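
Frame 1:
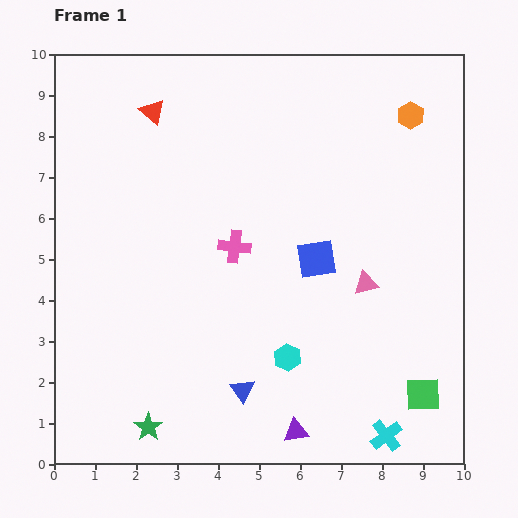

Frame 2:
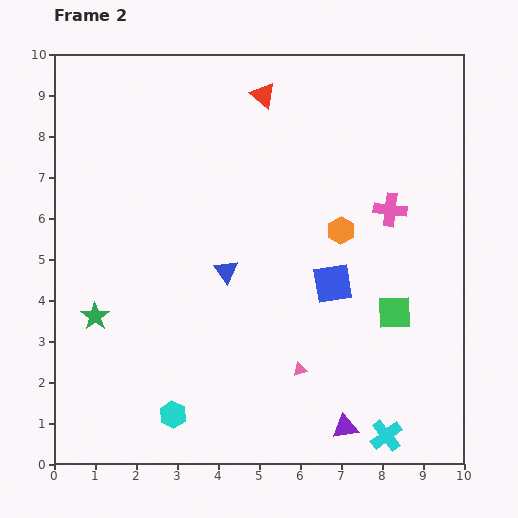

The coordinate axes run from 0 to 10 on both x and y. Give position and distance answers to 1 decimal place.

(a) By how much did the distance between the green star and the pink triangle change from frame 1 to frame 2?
-1.2

Distance in frame 1: 6.4. Distance in frame 2: 5.2.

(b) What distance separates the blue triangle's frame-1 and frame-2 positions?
2.9

The blue triangle moved from (4.6, 1.8) to (4.2, 4.7), a distance of √(0.4² + 2.9²) ≈ 2.9.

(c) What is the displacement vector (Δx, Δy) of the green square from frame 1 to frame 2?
(-0.7, 2.0)

The green square was at (9.0, 1.7) in frame 1 and (8.3, 3.7) in frame 2.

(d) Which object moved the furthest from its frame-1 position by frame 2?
the pink cross

(moved 3.9; next 3.3)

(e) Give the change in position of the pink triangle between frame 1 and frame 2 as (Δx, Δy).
(-1.6, -2.1)

The pink triangle was at (7.6, 4.4) in frame 1 and (6.0, 2.3) in frame 2.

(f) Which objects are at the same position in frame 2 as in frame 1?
the cyan cross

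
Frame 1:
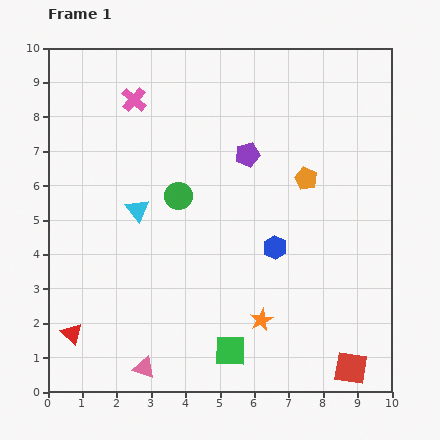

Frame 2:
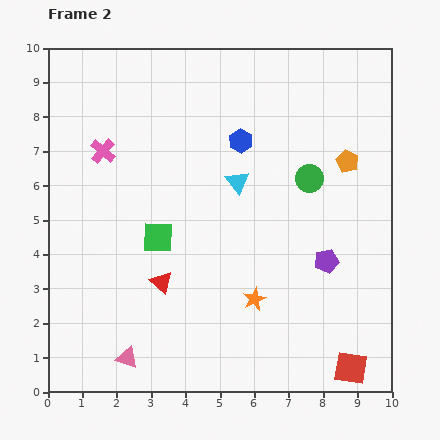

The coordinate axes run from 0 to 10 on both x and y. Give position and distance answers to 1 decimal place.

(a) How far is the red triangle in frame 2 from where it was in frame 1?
3.0

The red triangle moved from (0.7, 1.7) to (3.3, 3.2), a distance of √(2.6² + 1.5²) ≈ 3.0.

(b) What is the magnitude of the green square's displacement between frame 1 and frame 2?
3.9

The green square moved from (5.3, 1.2) to (3.2, 4.5), a distance of √(2.1² + 3.3²) ≈ 3.9.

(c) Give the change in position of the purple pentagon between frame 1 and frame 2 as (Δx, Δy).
(2.3, -3.1)

The purple pentagon was at (5.8, 6.9) in frame 1 and (8.1, 3.8) in frame 2.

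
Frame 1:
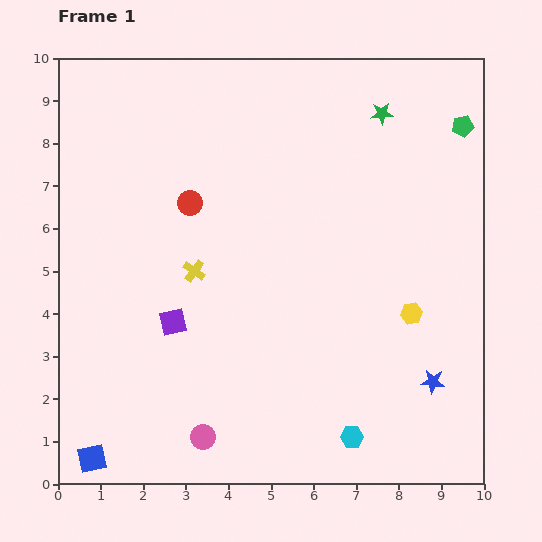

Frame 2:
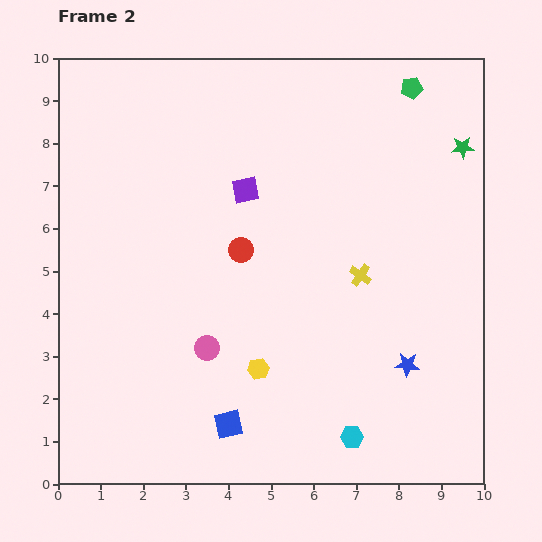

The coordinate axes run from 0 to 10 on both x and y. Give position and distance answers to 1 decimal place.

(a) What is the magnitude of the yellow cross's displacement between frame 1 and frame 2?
3.9

The yellow cross moved from (3.2, 5.0) to (7.1, 4.9), a distance of √(3.9² + 0.1²) ≈ 3.9.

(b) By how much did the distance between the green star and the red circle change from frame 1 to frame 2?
+0.7

Distance in frame 1: 5.0. Distance in frame 2: 5.7.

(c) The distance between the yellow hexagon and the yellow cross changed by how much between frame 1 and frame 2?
-1.9

Distance in frame 1: 5.2. Distance in frame 2: 3.3.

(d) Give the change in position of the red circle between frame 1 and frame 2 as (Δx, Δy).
(1.2, -1.1)

The red circle was at (3.1, 6.6) in frame 1 and (4.3, 5.5) in frame 2.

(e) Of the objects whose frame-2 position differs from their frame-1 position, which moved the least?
the blue star

(moved 0.7)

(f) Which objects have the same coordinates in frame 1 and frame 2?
the cyan hexagon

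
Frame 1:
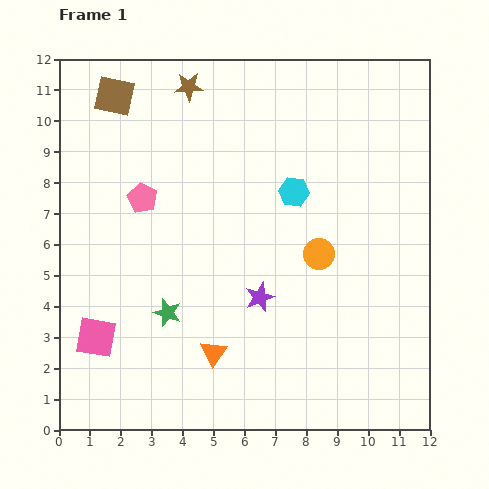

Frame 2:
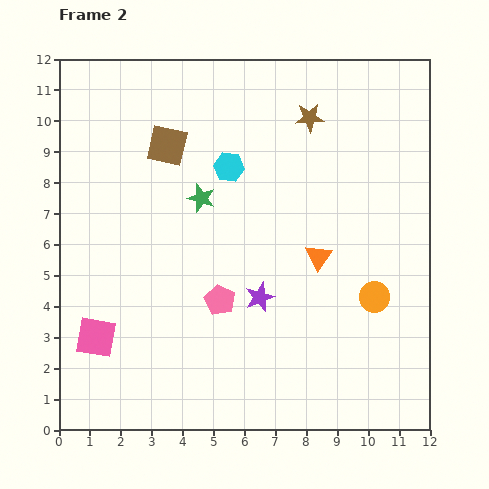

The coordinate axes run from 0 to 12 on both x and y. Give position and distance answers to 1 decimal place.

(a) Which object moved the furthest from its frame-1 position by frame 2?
the orange triangle

(moved 4.6; next 4.1)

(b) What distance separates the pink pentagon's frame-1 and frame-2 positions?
4.1

The pink pentagon moved from (2.7, 7.5) to (5.2, 4.2), a distance of √(2.5² + 3.3²) ≈ 4.1.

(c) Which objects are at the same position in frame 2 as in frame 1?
the purple star, the pink square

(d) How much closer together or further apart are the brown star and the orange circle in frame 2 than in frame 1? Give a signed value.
-0.6

Distance in frame 1: 6.8. Distance in frame 2: 6.2.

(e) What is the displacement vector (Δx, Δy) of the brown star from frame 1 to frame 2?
(3.9, -1.0)

The brown star was at (4.2, 11.1) in frame 1 and (8.1, 10.1) in frame 2.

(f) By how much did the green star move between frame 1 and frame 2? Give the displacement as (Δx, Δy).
(1.1, 3.7)

The green star was at (3.5, 3.8) in frame 1 and (4.6, 7.5) in frame 2.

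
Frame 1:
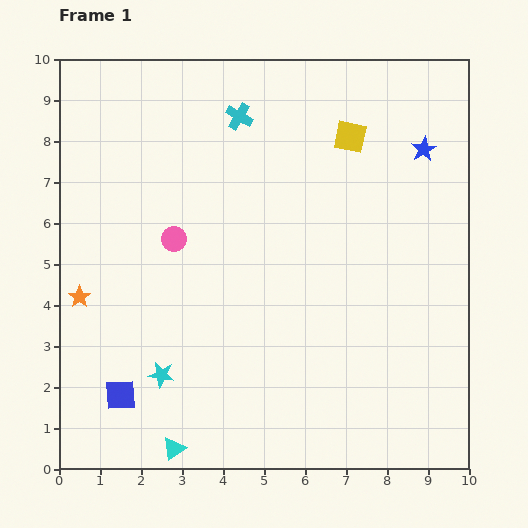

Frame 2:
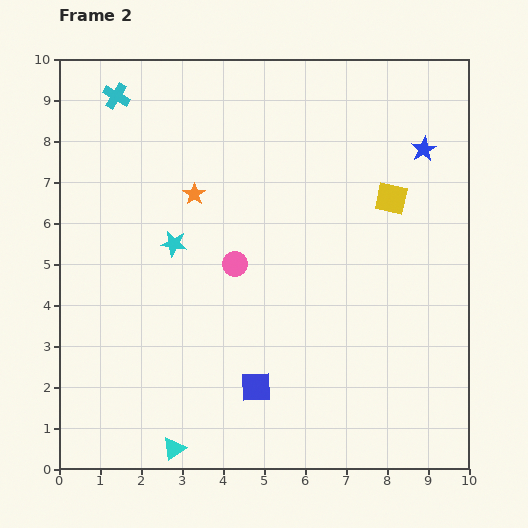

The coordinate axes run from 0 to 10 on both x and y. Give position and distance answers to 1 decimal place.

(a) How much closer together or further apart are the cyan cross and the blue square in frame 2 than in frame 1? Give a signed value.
+0.5

Distance in frame 1: 7.4. Distance in frame 2: 7.9.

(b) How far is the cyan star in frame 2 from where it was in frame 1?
3.2

The cyan star moved from (2.5, 2.3) to (2.8, 5.5), a distance of √(0.3² + 3.2²) ≈ 3.2.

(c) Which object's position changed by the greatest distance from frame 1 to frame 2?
the orange star

(moved 3.8; next 3.3)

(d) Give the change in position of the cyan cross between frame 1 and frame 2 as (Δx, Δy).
(-3.0, 0.5)

The cyan cross was at (4.4, 8.6) in frame 1 and (1.4, 9.1) in frame 2.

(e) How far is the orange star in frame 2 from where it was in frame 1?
3.8

The orange star moved from (0.5, 4.2) to (3.3, 6.7), a distance of √(2.8² + 2.5²) ≈ 3.8.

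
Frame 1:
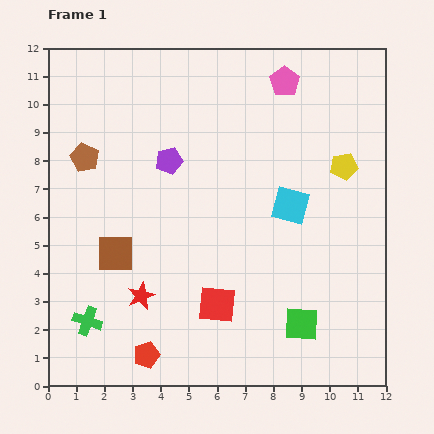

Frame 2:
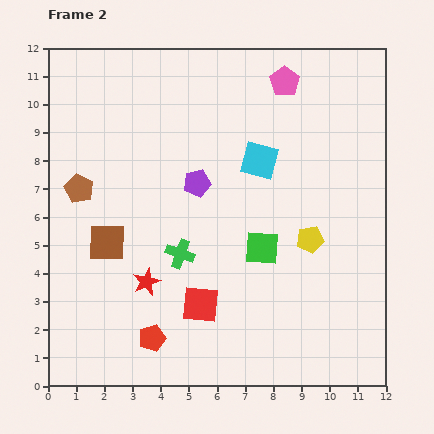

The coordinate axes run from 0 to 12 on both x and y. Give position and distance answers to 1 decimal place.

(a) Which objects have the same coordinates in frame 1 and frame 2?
the pink pentagon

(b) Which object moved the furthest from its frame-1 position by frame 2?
the green cross

(moved 4.1; next 3.0)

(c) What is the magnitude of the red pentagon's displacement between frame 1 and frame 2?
0.6

The red pentagon moved from (3.5, 1.1) to (3.7, 1.7), a distance of √(0.2² + 0.6²) ≈ 0.6.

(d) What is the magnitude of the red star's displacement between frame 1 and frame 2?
0.5

The red star moved from (3.3, 3.2) to (3.5, 3.7), a distance of √(0.2² + 0.5²) ≈ 0.5.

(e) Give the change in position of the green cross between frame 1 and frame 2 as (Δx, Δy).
(3.3, 2.4)

The green cross was at (1.4, 2.3) in frame 1 and (4.7, 4.7) in frame 2.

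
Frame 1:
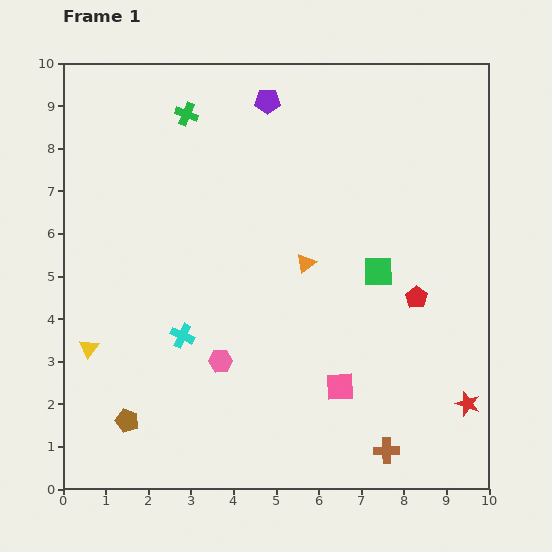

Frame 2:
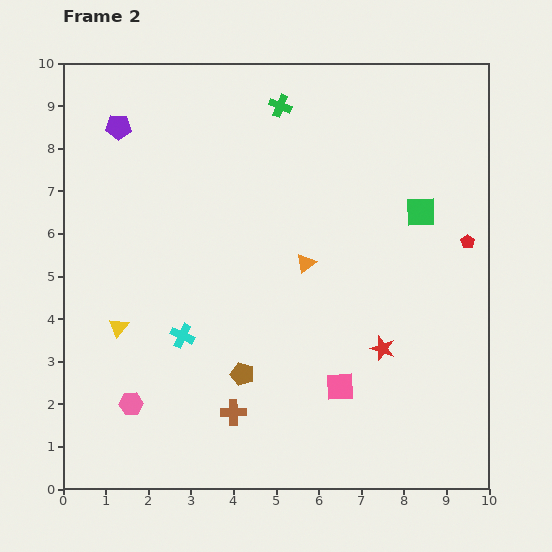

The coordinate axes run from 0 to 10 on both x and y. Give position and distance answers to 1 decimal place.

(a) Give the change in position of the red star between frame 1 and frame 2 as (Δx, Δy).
(-2.0, 1.3)

The red star was at (9.5, 2.0) in frame 1 and (7.5, 3.3) in frame 2.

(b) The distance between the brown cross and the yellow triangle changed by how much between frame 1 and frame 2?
-4.0

Distance in frame 1: 7.4. Distance in frame 2: 3.4.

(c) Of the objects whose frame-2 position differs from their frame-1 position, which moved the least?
the yellow triangle

(moved 0.9)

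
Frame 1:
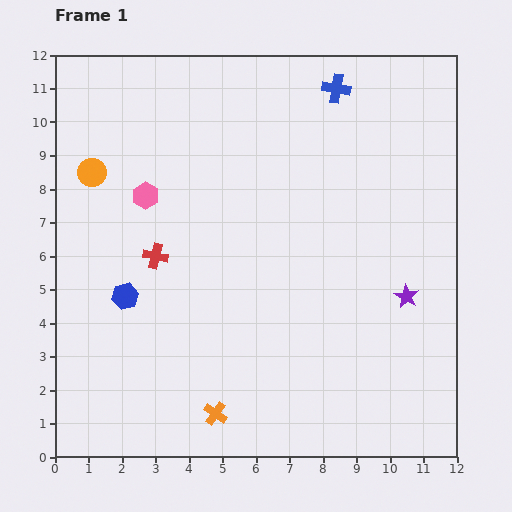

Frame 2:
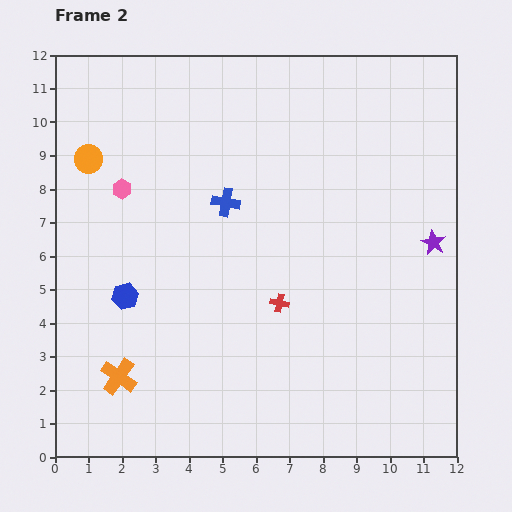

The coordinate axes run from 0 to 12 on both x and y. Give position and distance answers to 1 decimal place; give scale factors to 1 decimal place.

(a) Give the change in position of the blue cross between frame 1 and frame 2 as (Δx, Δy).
(-3.3, -3.4)

The blue cross was at (8.4, 11.0) in frame 1 and (5.1, 7.6) in frame 2.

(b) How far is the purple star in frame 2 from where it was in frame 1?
1.8

The purple star moved from (10.5, 4.8) to (11.3, 6.4), a distance of √(0.8² + 1.6²) ≈ 1.8.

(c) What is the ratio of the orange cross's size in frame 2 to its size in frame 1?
1.5×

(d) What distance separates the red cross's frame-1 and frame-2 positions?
4.0

The red cross moved from (3.0, 6.0) to (6.7, 4.6), a distance of √(3.7² + 1.4²) ≈ 4.0.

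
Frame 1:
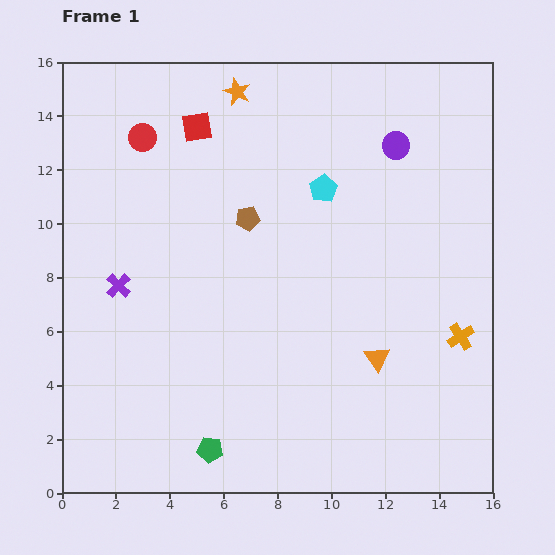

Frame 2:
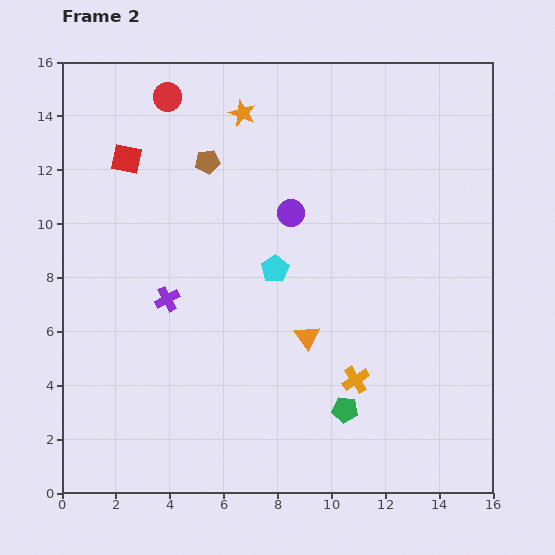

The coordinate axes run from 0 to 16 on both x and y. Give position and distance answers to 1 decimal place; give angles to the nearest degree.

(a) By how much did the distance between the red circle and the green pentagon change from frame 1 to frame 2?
+1.4

Distance in frame 1: 11.9. Distance in frame 2: 13.3.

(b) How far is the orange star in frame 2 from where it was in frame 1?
0.8

The orange star moved from (6.5, 14.9) to (6.7, 14.1), a distance of √(0.2² + 0.8²) ≈ 0.8.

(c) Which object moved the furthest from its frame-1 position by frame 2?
the green pentagon

(moved 5.2; next 4.6)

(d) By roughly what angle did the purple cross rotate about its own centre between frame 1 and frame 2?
18° clockwise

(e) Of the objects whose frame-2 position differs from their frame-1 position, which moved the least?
the orange star

(moved 0.8)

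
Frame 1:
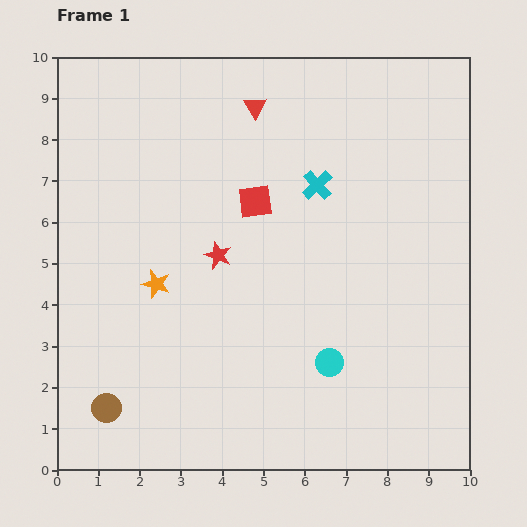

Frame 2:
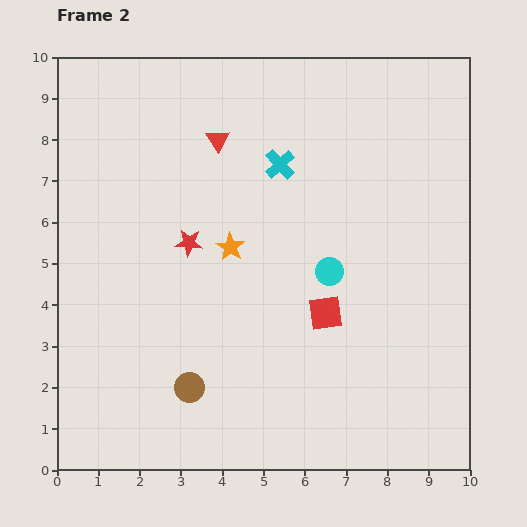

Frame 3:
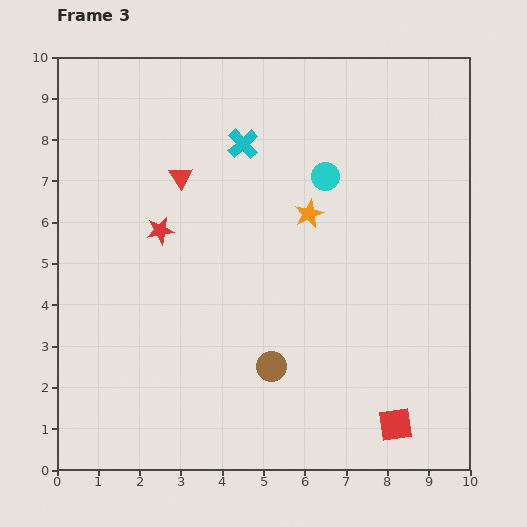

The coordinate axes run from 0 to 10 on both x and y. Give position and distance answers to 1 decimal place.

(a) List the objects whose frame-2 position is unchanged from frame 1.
none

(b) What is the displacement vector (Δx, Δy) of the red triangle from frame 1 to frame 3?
(-1.8, -1.7)

The red triangle was at (4.8, 8.8) in frame 1 and (3.0, 7.1) in frame 3.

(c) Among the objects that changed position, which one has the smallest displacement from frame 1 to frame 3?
the red star

(moved 1.5)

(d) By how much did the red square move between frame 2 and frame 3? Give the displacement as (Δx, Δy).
(1.7, -2.7)

The red square was at (6.5, 3.8) in frame 2 and (8.2, 1.1) in frame 3.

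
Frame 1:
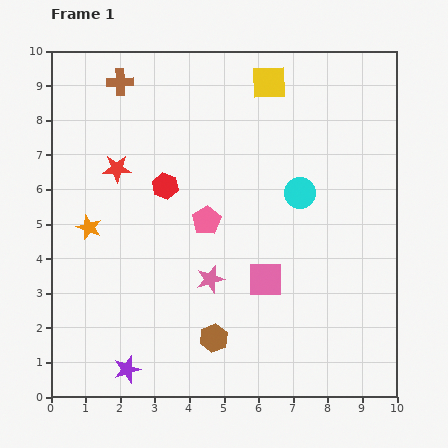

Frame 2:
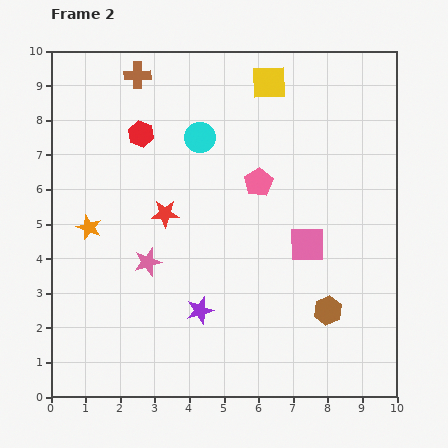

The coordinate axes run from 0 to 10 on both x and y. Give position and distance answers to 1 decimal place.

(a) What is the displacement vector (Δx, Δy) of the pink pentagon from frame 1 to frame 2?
(1.5, 1.1)

The pink pentagon was at (4.5, 5.1) in frame 1 and (6.0, 6.2) in frame 2.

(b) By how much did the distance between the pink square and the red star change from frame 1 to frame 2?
-1.2

Distance in frame 1: 5.4. Distance in frame 2: 4.2.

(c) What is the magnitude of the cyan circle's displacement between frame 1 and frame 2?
3.3

The cyan circle moved from (7.2, 5.9) to (4.3, 7.5), a distance of √(2.9² + 1.6²) ≈ 3.3.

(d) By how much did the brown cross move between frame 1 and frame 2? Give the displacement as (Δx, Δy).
(0.5, 0.2)

The brown cross was at (2.0, 9.1) in frame 1 and (2.5, 9.3) in frame 2.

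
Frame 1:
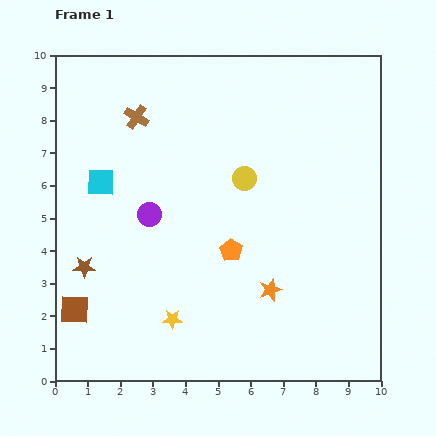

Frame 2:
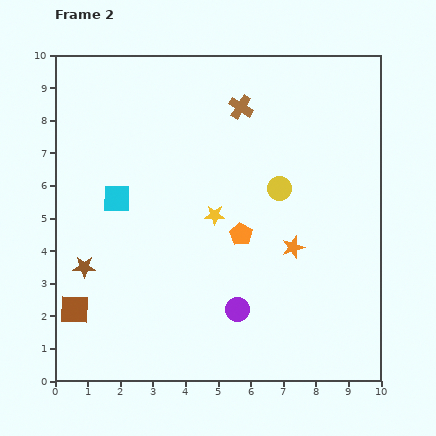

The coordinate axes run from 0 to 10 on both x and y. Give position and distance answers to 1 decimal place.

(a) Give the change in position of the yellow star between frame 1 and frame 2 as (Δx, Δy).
(1.3, 3.2)

The yellow star was at (3.6, 1.9) in frame 1 and (4.9, 5.1) in frame 2.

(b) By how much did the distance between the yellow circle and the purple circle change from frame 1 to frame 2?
+0.8

Distance in frame 1: 3.1. Distance in frame 2: 3.9.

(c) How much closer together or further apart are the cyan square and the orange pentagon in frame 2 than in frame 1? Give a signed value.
-0.5

Distance in frame 1: 4.5. Distance in frame 2: 4.0.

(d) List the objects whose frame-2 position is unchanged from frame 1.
the brown square, the brown star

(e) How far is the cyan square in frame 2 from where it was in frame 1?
0.7

The cyan square moved from (1.4, 6.1) to (1.9, 5.6), a distance of √(0.5² + 0.5²) ≈ 0.7.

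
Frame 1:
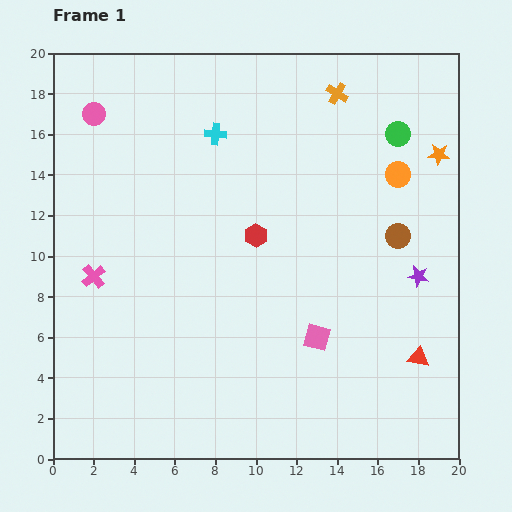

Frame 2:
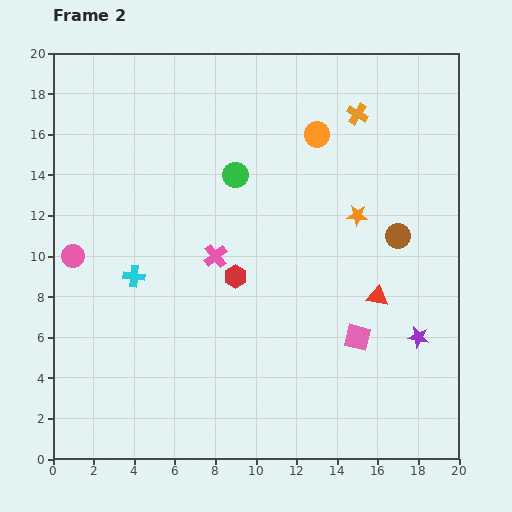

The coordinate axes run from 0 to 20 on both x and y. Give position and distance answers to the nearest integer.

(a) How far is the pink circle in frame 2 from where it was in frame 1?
7

The pink circle moved from (2, 17) to (1, 10), a distance of √(1² + 7²) ≈ 7.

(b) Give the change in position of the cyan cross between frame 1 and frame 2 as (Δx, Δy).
(-4, -7)

The cyan cross was at (8, 16) in frame 1 and (4, 9) in frame 2.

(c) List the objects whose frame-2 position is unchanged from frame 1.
the brown circle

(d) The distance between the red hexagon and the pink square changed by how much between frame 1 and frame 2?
+1

Distance in frame 1: 6. Distance in frame 2: 7.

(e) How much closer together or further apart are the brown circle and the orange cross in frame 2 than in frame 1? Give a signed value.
-2

Distance in frame 1: 8. Distance in frame 2: 6.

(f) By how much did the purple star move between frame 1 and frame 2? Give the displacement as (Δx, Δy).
(0, -3)

The purple star was at (18, 9) in frame 1 and (18, 6) in frame 2.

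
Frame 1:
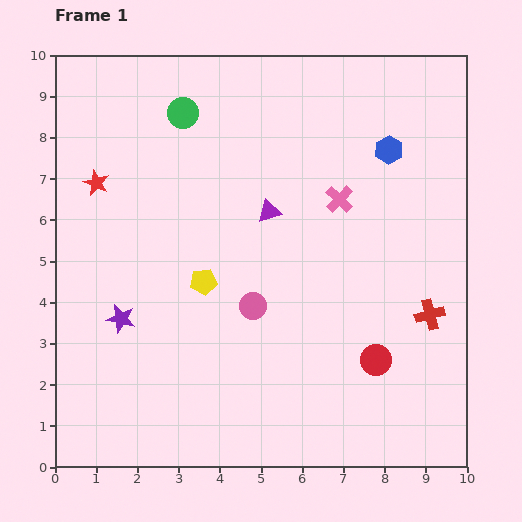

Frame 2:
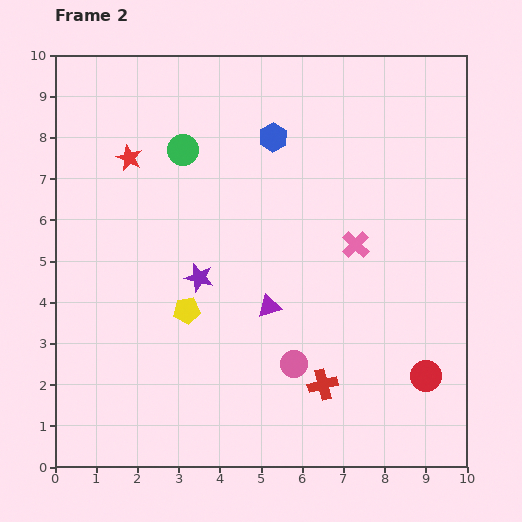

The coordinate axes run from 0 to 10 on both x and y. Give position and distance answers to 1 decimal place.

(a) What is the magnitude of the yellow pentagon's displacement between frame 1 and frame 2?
0.8

The yellow pentagon moved from (3.6, 4.5) to (3.2, 3.8), a distance of √(0.4² + 0.7²) ≈ 0.8.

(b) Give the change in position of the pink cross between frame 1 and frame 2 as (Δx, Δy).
(0.4, -1.1)

The pink cross was at (6.9, 6.5) in frame 1 and (7.3, 5.4) in frame 2.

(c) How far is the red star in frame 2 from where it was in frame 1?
1.0

The red star moved from (1.0, 6.9) to (1.8, 7.5), a distance of √(0.8² + 0.6²) ≈ 1.0.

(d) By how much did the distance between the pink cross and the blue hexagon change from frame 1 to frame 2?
+1.6

Distance in frame 1: 1.7. Distance in frame 2: 3.3.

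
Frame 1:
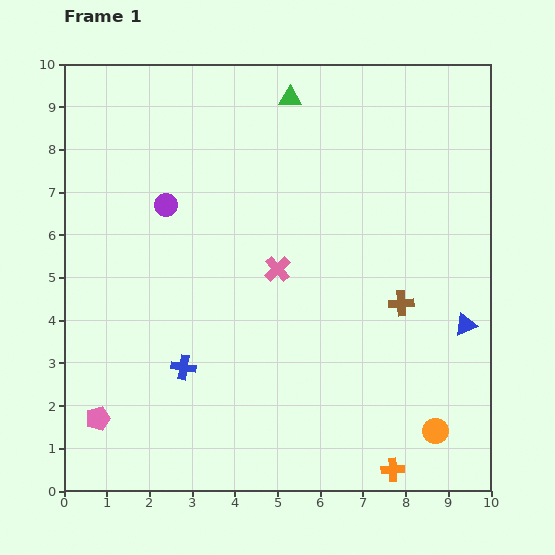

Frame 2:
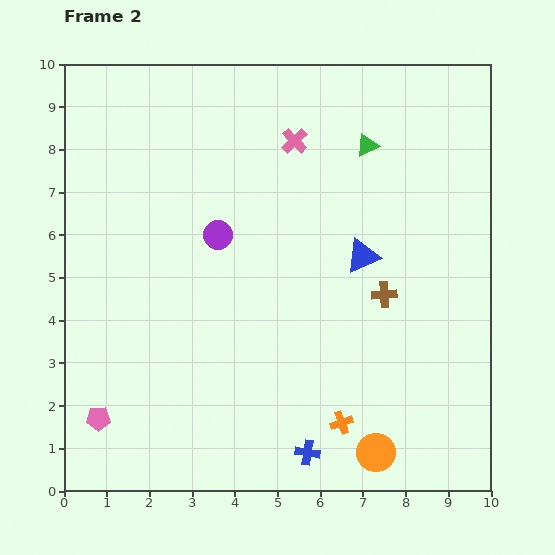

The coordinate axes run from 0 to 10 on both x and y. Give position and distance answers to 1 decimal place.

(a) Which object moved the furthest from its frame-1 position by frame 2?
the blue cross

(moved 3.5; next 3.0)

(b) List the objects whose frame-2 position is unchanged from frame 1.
the pink pentagon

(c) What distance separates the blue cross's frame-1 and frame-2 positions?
3.5

The blue cross moved from (2.8, 2.9) to (5.7, 0.9), a distance of √(2.9² + 2.0²) ≈ 3.5.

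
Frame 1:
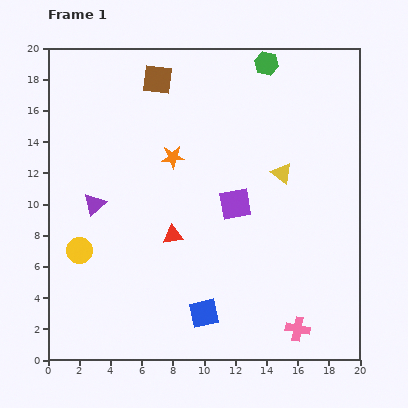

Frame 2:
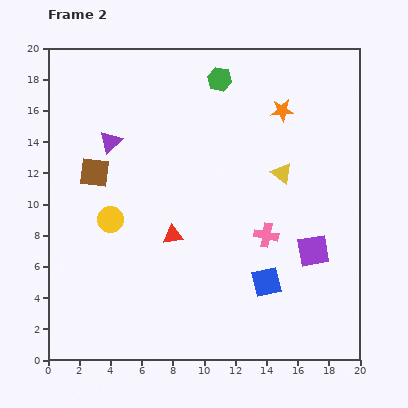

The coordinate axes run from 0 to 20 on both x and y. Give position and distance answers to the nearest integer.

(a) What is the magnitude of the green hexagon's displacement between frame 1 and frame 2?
3

The green hexagon moved from (14, 19) to (11, 18), a distance of √(3² + 1²) ≈ 3.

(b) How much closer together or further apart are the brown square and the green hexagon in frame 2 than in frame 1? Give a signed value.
+3

Distance in frame 1: 7. Distance in frame 2: 10.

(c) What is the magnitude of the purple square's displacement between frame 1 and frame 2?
6

The purple square moved from (12, 10) to (17, 7), a distance of √(5² + 3²) ≈ 6.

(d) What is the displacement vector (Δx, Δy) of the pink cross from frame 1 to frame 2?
(-2, 6)

The pink cross was at (16, 2) in frame 1 and (14, 8) in frame 2.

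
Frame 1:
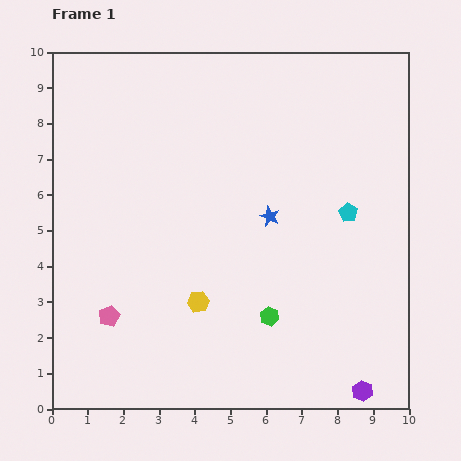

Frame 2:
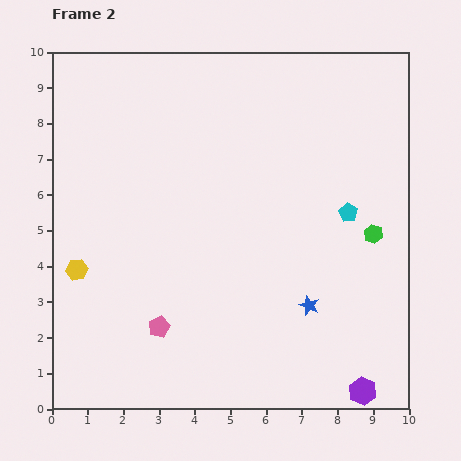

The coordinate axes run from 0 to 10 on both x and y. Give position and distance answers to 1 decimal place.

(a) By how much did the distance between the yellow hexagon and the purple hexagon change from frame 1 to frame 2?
+3.5

Distance in frame 1: 5.2. Distance in frame 2: 8.7.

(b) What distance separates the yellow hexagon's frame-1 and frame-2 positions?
3.5

The yellow hexagon moved from (4.1, 3.0) to (0.7, 3.9), a distance of √(3.4² + 0.9²) ≈ 3.5.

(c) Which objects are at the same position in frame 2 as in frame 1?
the purple hexagon, the cyan pentagon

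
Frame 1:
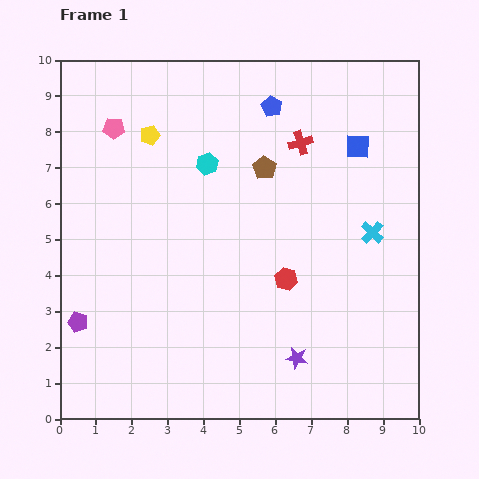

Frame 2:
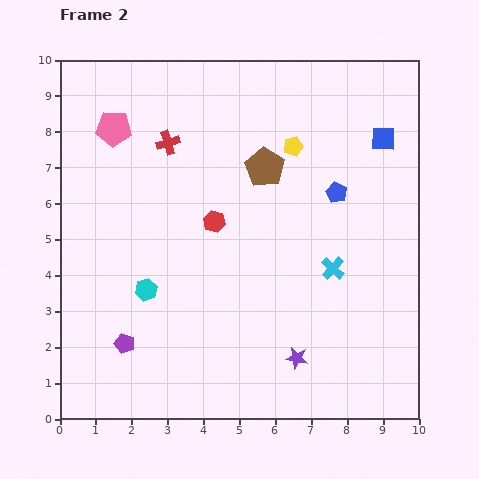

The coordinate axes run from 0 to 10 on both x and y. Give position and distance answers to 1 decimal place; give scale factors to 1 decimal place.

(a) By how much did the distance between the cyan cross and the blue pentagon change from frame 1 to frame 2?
-2.4

Distance in frame 1: 4.5. Distance in frame 2: 2.1.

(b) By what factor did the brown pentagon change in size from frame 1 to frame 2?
1.7×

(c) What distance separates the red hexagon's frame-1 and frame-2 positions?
2.6

The red hexagon moved from (6.3, 3.9) to (4.3, 5.5), a distance of √(2.0² + 1.6²) ≈ 2.6.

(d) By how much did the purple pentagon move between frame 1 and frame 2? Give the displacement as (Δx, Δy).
(1.3, -0.6)

The purple pentagon was at (0.5, 2.7) in frame 1 and (1.8, 2.1) in frame 2.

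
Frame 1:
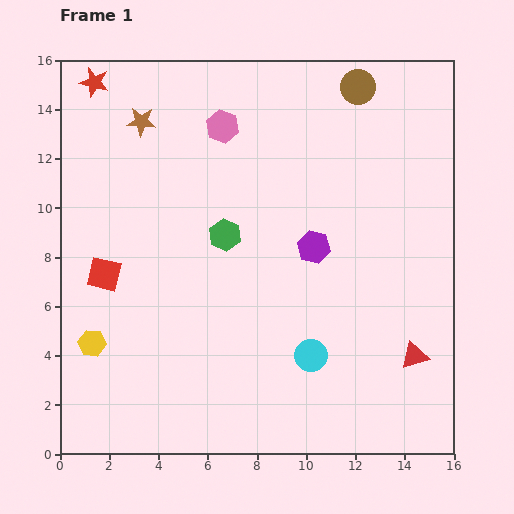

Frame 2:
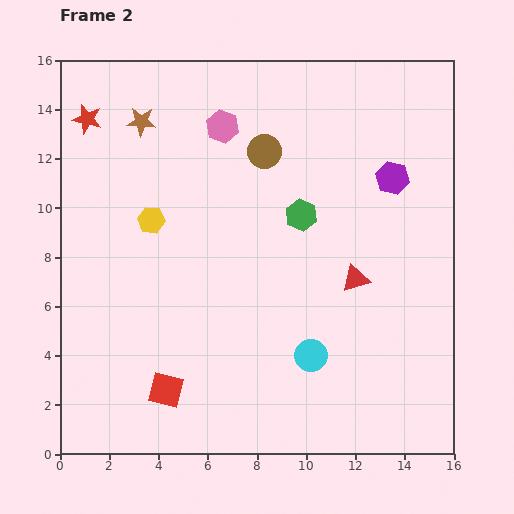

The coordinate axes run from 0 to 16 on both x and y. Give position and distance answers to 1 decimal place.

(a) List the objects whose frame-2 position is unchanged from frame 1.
the pink hexagon, the cyan circle, the brown star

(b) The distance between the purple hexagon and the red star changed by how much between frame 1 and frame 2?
+1.5

Distance in frame 1: 11.1. Distance in frame 2: 12.6.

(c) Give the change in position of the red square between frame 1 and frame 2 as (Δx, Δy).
(2.5, -4.7)

The red square was at (1.8, 7.3) in frame 1 and (4.3, 2.6) in frame 2.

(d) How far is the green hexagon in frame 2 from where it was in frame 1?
3.2

The green hexagon moved from (6.7, 8.9) to (9.8, 9.7), a distance of √(3.1² + 0.8²) ≈ 3.2.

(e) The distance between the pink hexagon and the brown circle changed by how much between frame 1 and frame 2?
-3.7

Distance in frame 1: 5.7. Distance in frame 2: 2.0.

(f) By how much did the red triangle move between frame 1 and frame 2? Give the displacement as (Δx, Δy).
(-2.4, 3.1)

The red triangle was at (14.4, 4.0) in frame 1 and (12.0, 7.1) in frame 2.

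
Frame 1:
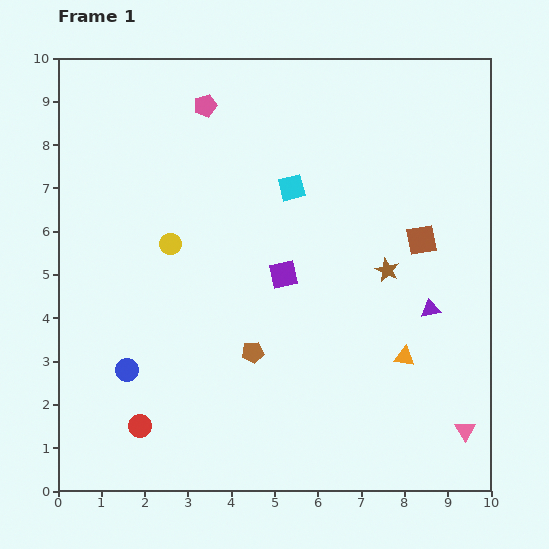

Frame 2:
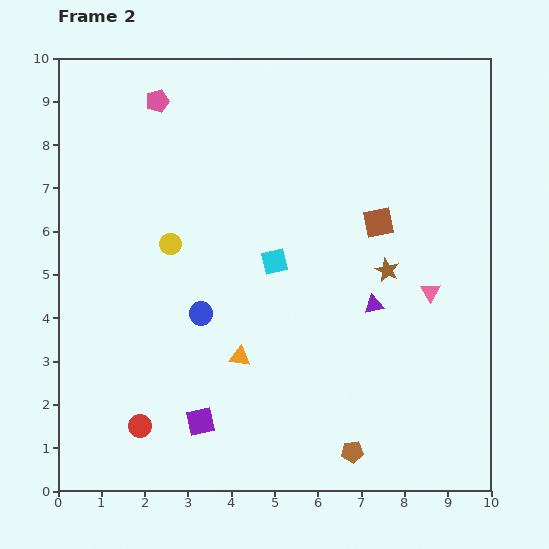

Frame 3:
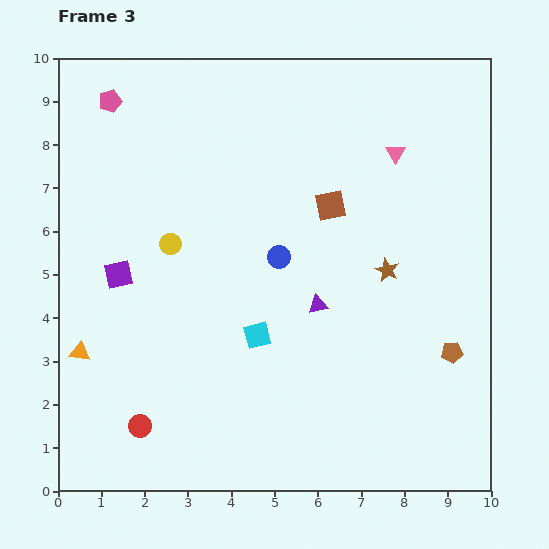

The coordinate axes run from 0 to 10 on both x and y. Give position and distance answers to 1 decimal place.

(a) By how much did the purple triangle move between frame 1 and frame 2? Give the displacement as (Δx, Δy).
(-1.3, 0.1)

The purple triangle was at (8.6, 4.2) in frame 1 and (7.3, 4.3) in frame 2.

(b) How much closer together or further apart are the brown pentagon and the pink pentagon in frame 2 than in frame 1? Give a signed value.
+3.5

Distance in frame 1: 5.8. Distance in frame 2: 9.3.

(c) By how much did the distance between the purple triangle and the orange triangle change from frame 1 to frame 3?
+4.3

Distance in frame 1: 1.3. Distance in frame 3: 5.6.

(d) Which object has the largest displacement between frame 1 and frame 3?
the orange triangle

(moved 7.5; next 6.6)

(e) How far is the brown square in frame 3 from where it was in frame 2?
1.2

The brown square moved from (7.4, 6.2) to (6.3, 6.6), a distance of √(1.1² + 0.4²) ≈ 1.2.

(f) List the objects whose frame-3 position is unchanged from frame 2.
the red circle, the brown star, the yellow circle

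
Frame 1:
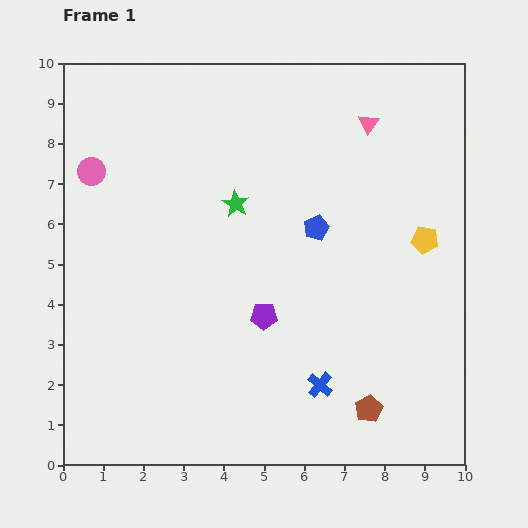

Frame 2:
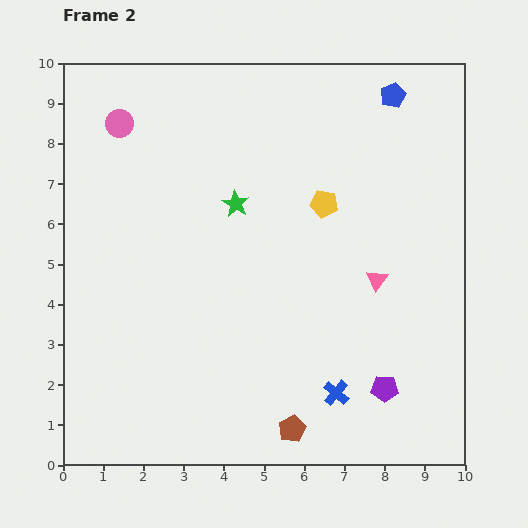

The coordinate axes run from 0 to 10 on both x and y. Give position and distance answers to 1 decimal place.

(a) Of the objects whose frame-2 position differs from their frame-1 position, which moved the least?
the blue cross

(moved 0.4)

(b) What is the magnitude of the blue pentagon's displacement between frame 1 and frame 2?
3.8

The blue pentagon moved from (6.3, 5.9) to (8.2, 9.2), a distance of √(1.9² + 3.3²) ≈ 3.8.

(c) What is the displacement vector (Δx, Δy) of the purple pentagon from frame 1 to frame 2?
(3.0, -1.8)

The purple pentagon was at (5.0, 3.7) in frame 1 and (8.0, 1.9) in frame 2.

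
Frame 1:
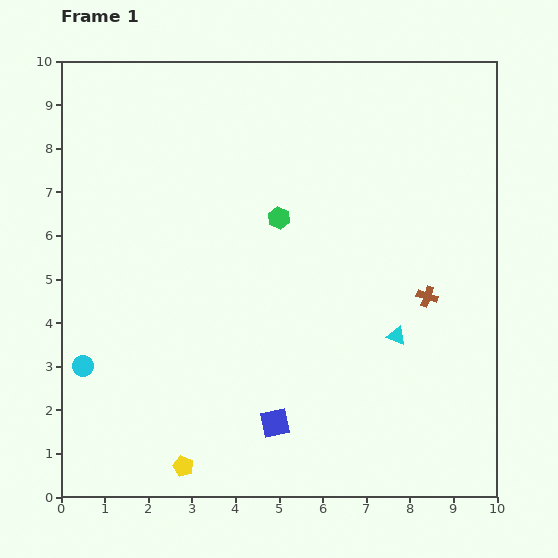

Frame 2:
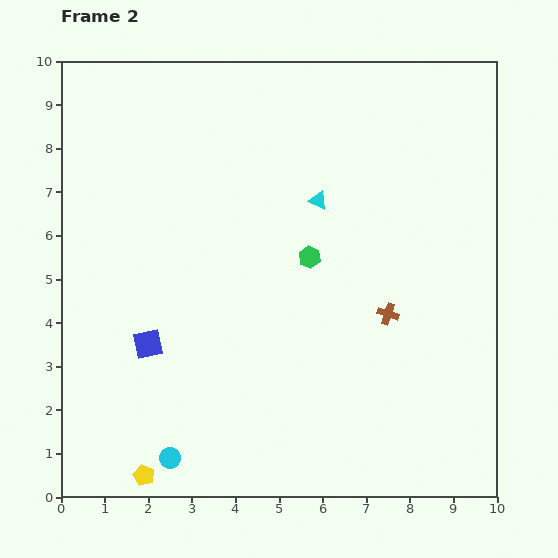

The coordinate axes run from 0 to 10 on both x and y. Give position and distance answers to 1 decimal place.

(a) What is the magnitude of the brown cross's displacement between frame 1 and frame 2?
1.0

The brown cross moved from (8.4, 4.6) to (7.5, 4.2), a distance of √(0.9² + 0.4²) ≈ 1.0.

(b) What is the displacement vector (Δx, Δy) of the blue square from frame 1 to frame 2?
(-2.9, 1.8)

The blue square was at (4.9, 1.7) in frame 1 and (2.0, 3.5) in frame 2.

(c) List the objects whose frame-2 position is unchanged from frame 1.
none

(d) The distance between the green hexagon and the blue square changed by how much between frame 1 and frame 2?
-0.5

Distance in frame 1: 4.7. Distance in frame 2: 4.2.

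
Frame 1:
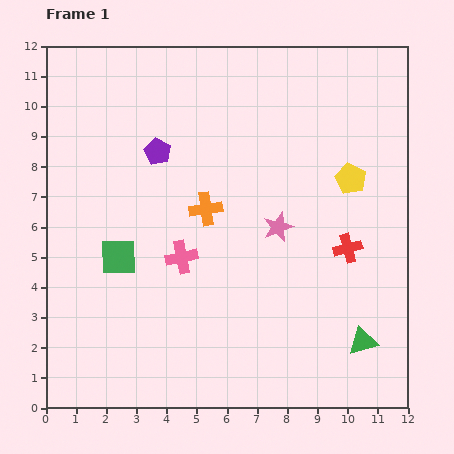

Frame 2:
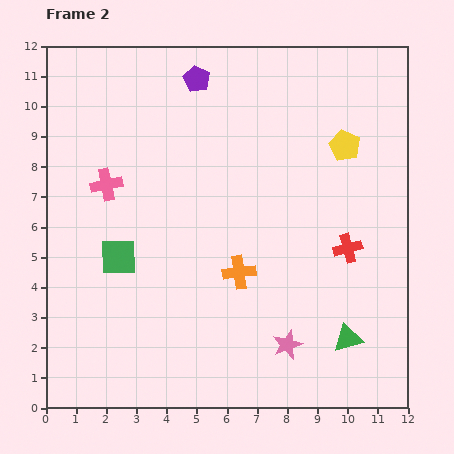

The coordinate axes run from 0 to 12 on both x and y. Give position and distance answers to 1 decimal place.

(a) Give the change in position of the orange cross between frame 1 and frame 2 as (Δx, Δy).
(1.1, -2.1)

The orange cross was at (5.3, 6.6) in frame 1 and (6.4, 4.5) in frame 2.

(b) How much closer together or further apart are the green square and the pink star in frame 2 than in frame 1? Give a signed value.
+0.9

Distance in frame 1: 5.4. Distance in frame 2: 6.3.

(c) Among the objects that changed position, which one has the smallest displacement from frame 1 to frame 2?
the green triangle

(moved 0.5)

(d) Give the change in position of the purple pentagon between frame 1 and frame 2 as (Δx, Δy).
(1.3, 2.4)

The purple pentagon was at (3.7, 8.5) in frame 1 and (5.0, 10.9) in frame 2.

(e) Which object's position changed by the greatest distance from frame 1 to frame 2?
the pink star

(moved 3.9; next 3.5)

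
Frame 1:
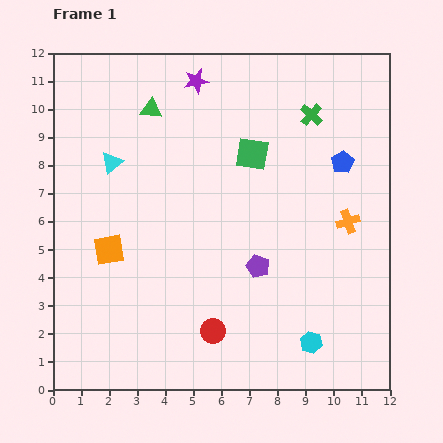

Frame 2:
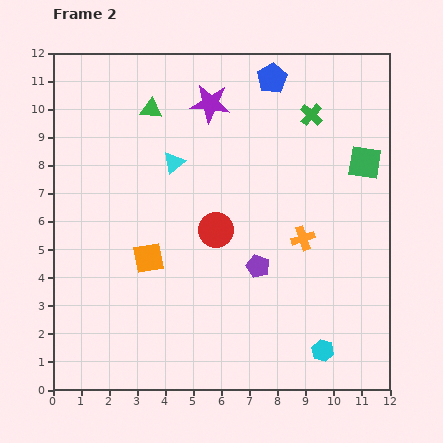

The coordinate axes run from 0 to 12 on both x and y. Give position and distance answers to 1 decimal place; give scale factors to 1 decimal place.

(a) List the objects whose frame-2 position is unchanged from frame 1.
the purple pentagon, the green cross, the green triangle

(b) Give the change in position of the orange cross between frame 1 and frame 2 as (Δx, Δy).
(-1.6, -0.6)

The orange cross was at (10.5, 6.0) in frame 1 and (8.9, 5.4) in frame 2.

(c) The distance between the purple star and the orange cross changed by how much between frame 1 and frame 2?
-1.6

Distance in frame 1: 7.4. Distance in frame 2: 5.8.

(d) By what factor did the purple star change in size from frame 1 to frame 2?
1.6×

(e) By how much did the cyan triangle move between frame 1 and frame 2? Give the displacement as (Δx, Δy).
(2.2, 0.0)

The cyan triangle was at (2.1, 8.1) in frame 1 and (4.3, 8.1) in frame 2.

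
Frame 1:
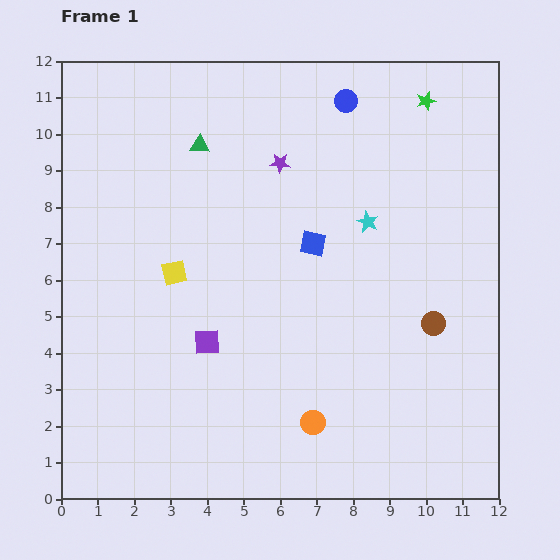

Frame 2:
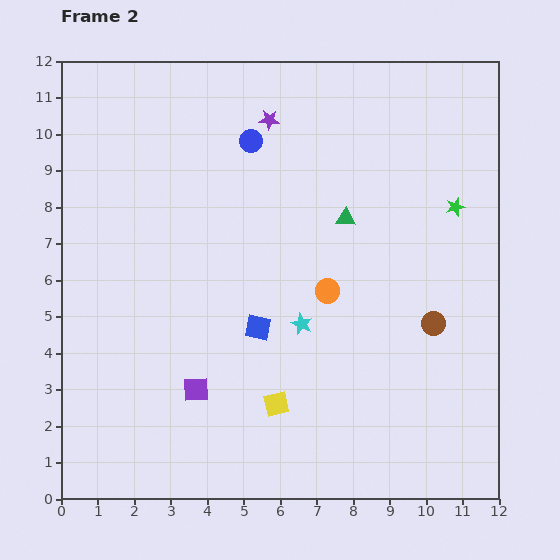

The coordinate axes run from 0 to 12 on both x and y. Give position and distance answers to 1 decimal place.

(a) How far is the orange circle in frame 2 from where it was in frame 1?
3.6

The orange circle moved from (6.9, 2.1) to (7.3, 5.7), a distance of √(0.4² + 3.6²) ≈ 3.6.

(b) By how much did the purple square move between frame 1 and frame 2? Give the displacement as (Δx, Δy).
(-0.3, -1.3)

The purple square was at (4.0, 4.3) in frame 1 and (3.7, 3.0) in frame 2.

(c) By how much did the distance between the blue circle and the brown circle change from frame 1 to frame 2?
+0.5

Distance in frame 1: 6.6. Distance in frame 2: 7.1.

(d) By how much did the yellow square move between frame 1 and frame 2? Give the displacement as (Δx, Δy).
(2.8, -3.6)

The yellow square was at (3.1, 6.2) in frame 1 and (5.9, 2.6) in frame 2.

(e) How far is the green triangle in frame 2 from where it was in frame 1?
4.5

The green triangle moved from (3.8, 9.7) to (7.8, 7.7), a distance of √(4.0² + 2.0²) ≈ 4.5.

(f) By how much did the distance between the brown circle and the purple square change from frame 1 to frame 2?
+0.5

Distance in frame 1: 6.2. Distance in frame 2: 6.7.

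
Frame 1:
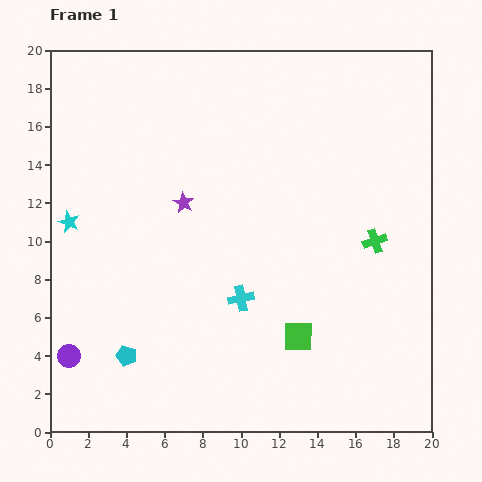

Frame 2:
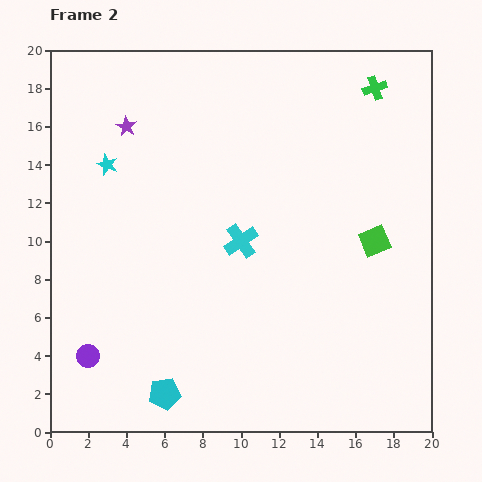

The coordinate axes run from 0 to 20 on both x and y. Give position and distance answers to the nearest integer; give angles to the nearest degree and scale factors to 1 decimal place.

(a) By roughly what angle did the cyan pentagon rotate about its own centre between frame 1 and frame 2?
25° counter-clockwise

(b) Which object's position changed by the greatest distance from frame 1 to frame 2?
the green cross

(moved 8; next 6)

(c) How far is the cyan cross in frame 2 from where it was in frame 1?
3

The cyan cross moved from (10, 7) to (10, 10), a distance of √(0² + 3²) ≈ 3.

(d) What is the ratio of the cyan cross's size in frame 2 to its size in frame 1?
1.3×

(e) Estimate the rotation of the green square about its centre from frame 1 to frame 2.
23° counter-clockwise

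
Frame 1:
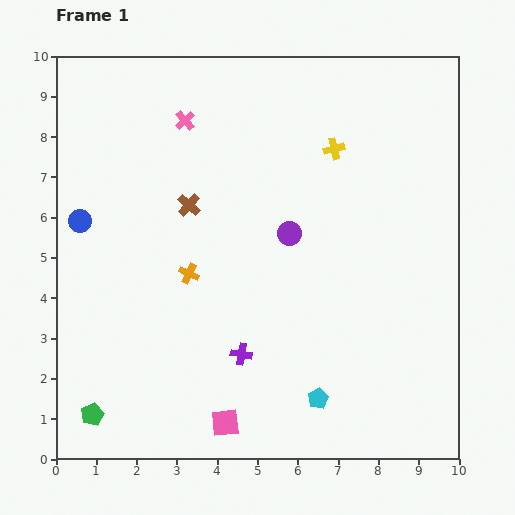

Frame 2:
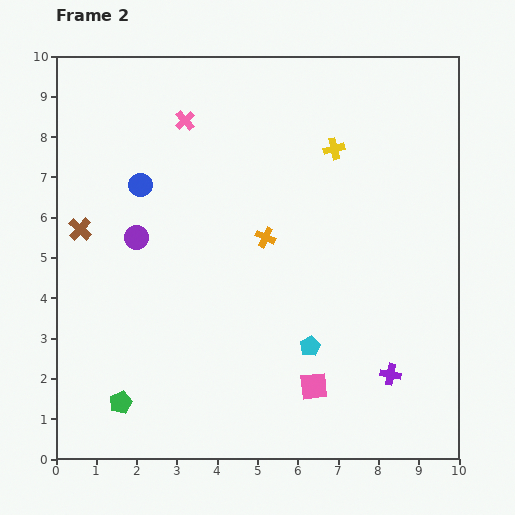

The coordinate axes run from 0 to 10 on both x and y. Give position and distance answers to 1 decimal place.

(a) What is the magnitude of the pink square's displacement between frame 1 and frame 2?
2.4

The pink square moved from (4.2, 0.9) to (6.4, 1.8), a distance of √(2.2² + 0.9²) ≈ 2.4.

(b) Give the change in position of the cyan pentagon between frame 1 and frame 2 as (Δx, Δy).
(-0.2, 1.3)

The cyan pentagon was at (6.5, 1.5) in frame 1 and (6.3, 2.8) in frame 2.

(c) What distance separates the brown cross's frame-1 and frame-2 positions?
2.8

The brown cross moved from (3.3, 6.3) to (0.6, 5.7), a distance of √(2.7² + 0.6²) ≈ 2.8.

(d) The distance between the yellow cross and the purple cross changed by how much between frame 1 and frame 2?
+0.2

Distance in frame 1: 5.6. Distance in frame 2: 5.8.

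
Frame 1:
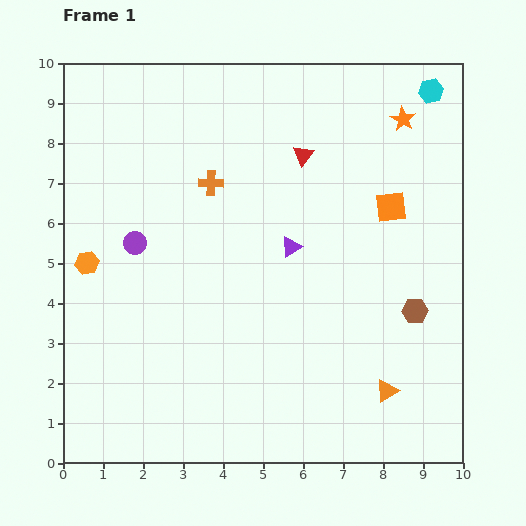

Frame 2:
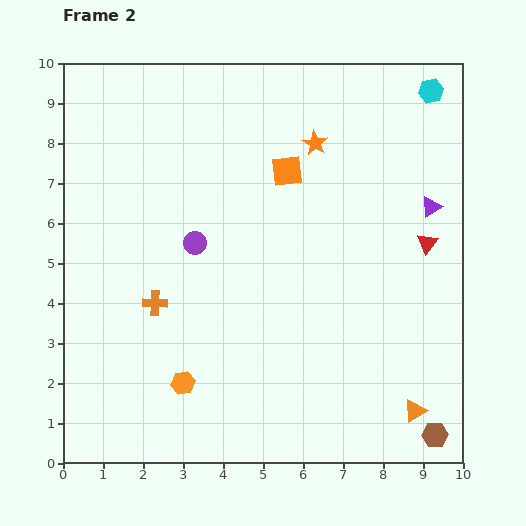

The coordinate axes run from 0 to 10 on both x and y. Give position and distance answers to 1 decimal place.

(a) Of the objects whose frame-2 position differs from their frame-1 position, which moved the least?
the orange triangle

(moved 0.9)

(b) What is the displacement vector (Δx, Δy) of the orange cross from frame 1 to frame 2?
(-1.4, -3.0)

The orange cross was at (3.7, 7.0) in frame 1 and (2.3, 4.0) in frame 2.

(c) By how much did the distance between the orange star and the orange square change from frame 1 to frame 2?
-1.2

Distance in frame 1: 2.2. Distance in frame 2: 1.0.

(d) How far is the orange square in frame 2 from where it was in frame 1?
2.8

The orange square moved from (8.2, 6.4) to (5.6, 7.3), a distance of √(2.6² + 0.9²) ≈ 2.8.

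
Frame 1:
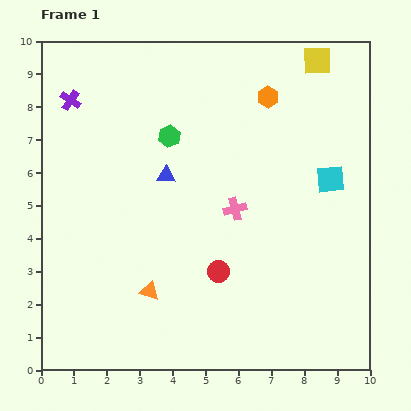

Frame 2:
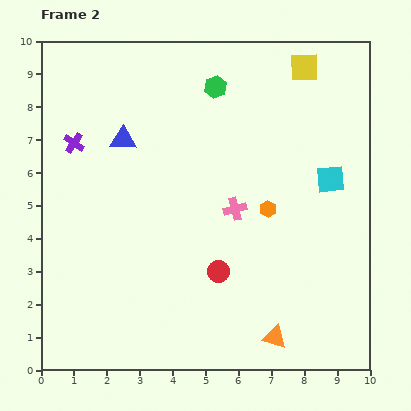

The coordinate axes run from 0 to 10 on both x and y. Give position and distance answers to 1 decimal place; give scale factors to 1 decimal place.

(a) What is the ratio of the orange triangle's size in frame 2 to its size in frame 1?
1.3×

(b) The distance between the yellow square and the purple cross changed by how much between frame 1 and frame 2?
-0.2

Distance in frame 1: 7.6. Distance in frame 2: 7.4.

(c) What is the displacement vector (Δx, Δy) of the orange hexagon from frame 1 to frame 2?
(0.0, -3.4)

The orange hexagon was at (6.9, 8.3) in frame 1 and (6.9, 4.9) in frame 2.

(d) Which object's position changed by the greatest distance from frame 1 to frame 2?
the orange triangle

(moved 4.0; next 3.4)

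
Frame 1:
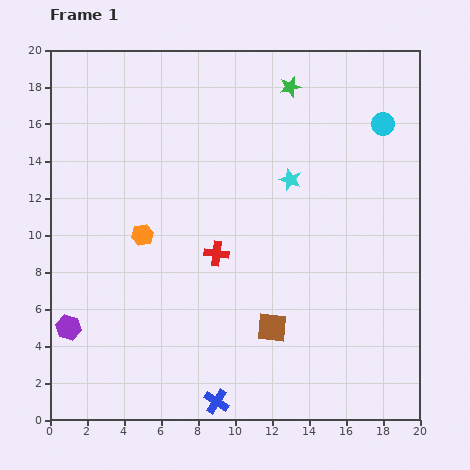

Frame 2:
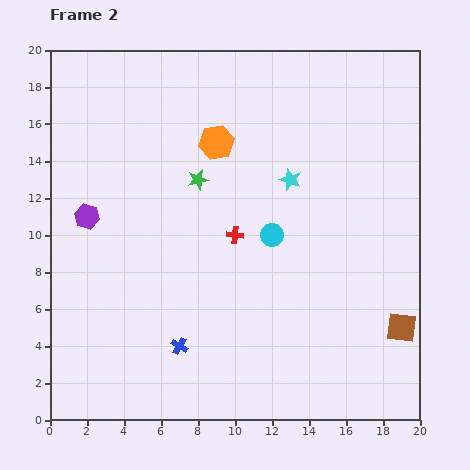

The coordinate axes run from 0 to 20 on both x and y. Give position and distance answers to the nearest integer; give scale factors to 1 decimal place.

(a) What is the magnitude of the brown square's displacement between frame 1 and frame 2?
7

The brown square moved from (12, 5) to (19, 5), a distance of √(7² + 0²) ≈ 7.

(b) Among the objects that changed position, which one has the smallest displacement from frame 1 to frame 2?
the red cross

(moved 1)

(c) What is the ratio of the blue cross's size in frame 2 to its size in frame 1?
0.7×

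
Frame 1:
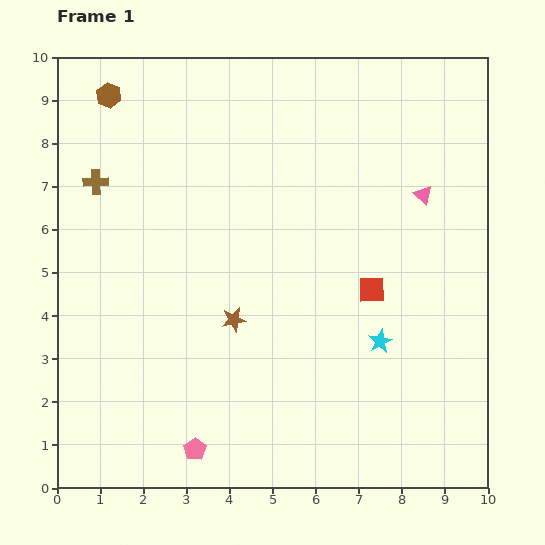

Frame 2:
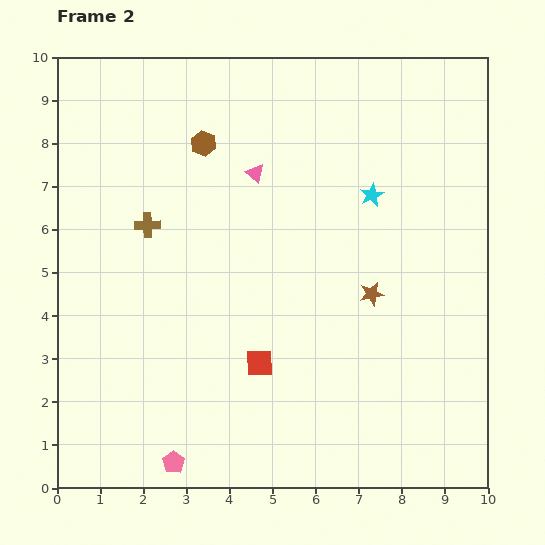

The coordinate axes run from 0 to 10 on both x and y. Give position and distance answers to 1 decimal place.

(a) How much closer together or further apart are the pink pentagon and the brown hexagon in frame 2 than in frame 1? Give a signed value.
-1.0

Distance in frame 1: 8.4. Distance in frame 2: 7.4.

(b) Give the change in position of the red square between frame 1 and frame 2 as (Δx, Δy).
(-2.6, -1.7)

The red square was at (7.3, 4.6) in frame 1 and (4.7, 2.9) in frame 2.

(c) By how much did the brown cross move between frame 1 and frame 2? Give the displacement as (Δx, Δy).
(1.2, -1.0)

The brown cross was at (0.9, 7.1) in frame 1 and (2.1, 6.1) in frame 2.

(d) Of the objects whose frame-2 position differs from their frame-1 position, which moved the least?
the pink pentagon

(moved 0.6)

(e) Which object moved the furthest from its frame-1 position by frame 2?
the pink triangle

(moved 3.9; next 3.4)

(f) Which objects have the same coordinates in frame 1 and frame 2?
none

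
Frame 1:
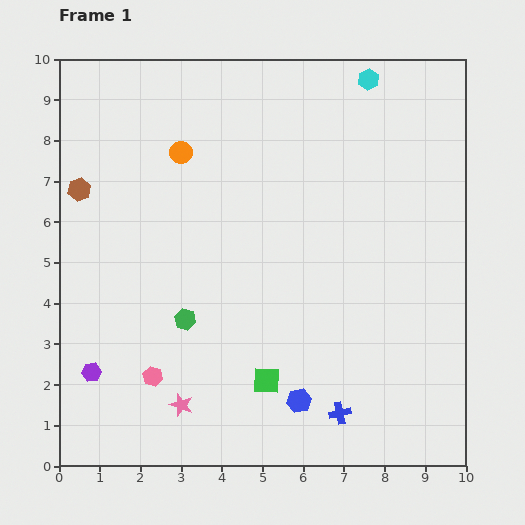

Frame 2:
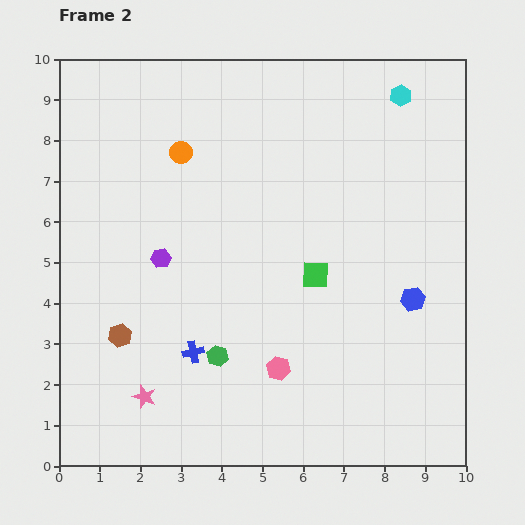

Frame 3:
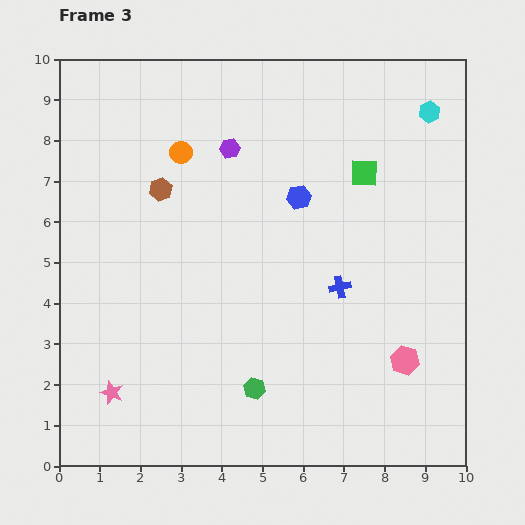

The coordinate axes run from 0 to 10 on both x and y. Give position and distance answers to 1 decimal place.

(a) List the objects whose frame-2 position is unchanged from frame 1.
the orange circle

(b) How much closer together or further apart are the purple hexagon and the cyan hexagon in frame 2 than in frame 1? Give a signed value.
-2.8

Distance in frame 1: 9.9. Distance in frame 2: 7.1.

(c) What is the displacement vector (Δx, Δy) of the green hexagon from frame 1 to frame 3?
(1.7, -1.7)

The green hexagon was at (3.1, 3.6) in frame 1 and (4.8, 1.9) in frame 3.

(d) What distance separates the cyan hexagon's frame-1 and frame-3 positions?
1.7

The cyan hexagon moved from (7.6, 9.5) to (9.1, 8.7), a distance of √(1.5² + 0.8²) ≈ 1.7.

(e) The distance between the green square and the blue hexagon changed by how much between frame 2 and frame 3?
-0.8

Distance in frame 2: 2.5. Distance in frame 3: 1.7.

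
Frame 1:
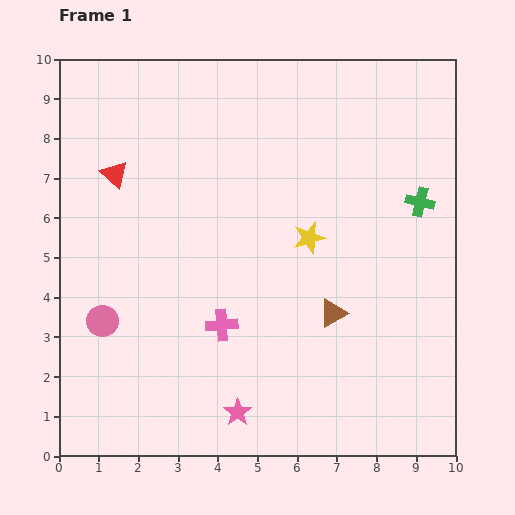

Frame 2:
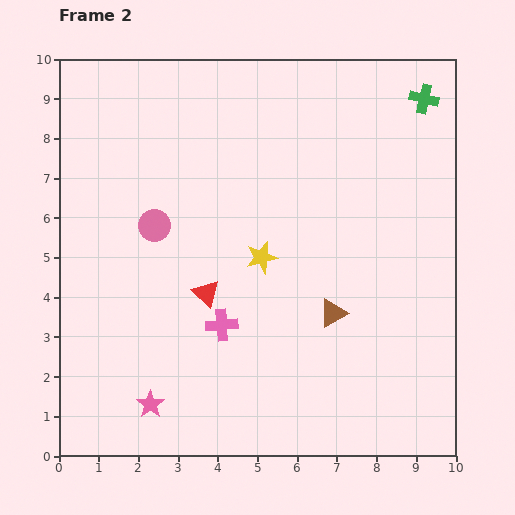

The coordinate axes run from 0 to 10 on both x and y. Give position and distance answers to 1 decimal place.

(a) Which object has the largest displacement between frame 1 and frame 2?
the red triangle

(moved 3.8; next 2.7)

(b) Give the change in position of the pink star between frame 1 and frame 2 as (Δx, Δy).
(-2.2, 0.2)

The pink star was at (4.5, 1.1) in frame 1 and (2.3, 1.3) in frame 2.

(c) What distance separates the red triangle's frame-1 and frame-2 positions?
3.8

The red triangle moved from (1.4, 7.1) to (3.7, 4.1), a distance of √(2.3² + 3.0²) ≈ 3.8.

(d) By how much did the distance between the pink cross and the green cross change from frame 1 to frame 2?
+1.7

Distance in frame 1: 5.9. Distance in frame 2: 7.6.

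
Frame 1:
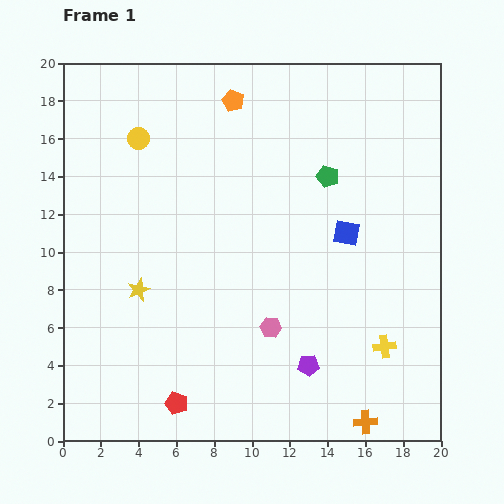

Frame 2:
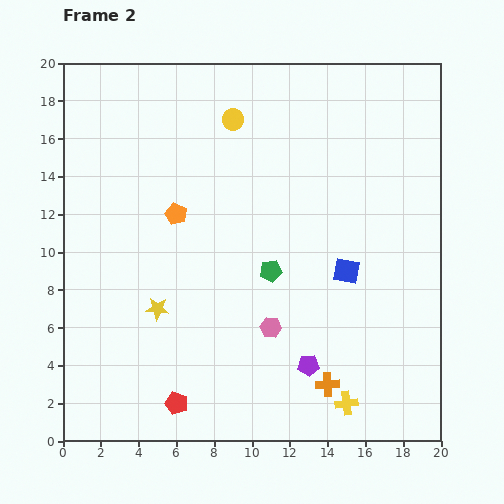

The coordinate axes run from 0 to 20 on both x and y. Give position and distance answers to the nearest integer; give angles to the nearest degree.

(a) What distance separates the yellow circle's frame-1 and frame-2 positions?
5

The yellow circle moved from (4, 16) to (9, 17), a distance of √(5² + 1²) ≈ 5.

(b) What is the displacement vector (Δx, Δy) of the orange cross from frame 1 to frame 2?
(-2, 2)

The orange cross was at (16, 1) in frame 1 and (14, 3) in frame 2.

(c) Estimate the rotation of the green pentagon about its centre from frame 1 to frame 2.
26° counter-clockwise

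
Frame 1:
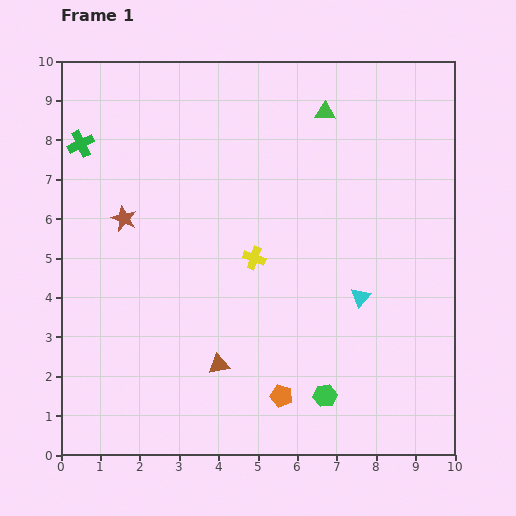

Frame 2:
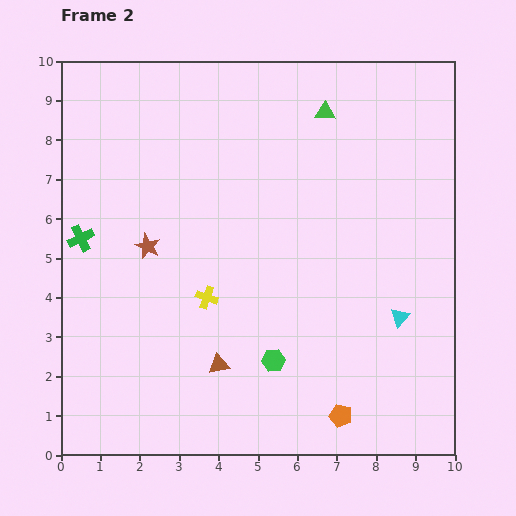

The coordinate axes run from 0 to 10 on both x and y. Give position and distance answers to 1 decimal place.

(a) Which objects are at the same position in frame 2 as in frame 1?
the brown triangle, the green triangle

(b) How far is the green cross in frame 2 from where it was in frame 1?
2.4

The green cross moved from (0.5, 7.9) to (0.5, 5.5), a distance of √(0.0² + 2.4²) ≈ 2.4.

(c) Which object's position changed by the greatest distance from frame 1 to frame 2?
the green cross

(moved 2.4; next 1.6)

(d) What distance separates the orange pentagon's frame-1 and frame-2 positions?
1.6

The orange pentagon moved from (5.6, 1.5) to (7.1, 1.0), a distance of √(1.5² + 0.5²) ≈ 1.6.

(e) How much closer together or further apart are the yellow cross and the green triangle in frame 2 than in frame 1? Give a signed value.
+1.5

Distance in frame 1: 4.1. Distance in frame 2: 5.6.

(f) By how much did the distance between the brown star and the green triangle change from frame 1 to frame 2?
-0.2

Distance in frame 1: 5.8. Distance in frame 2: 5.6.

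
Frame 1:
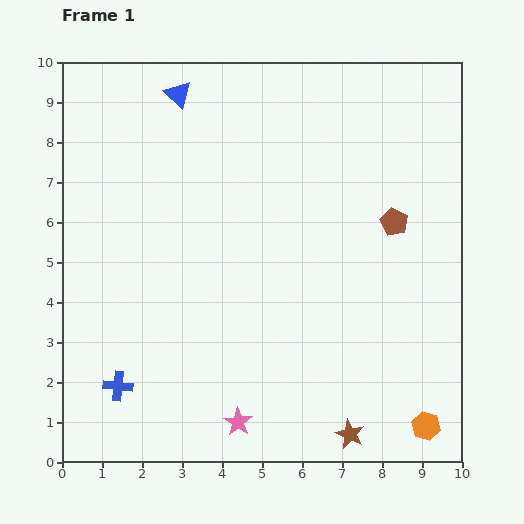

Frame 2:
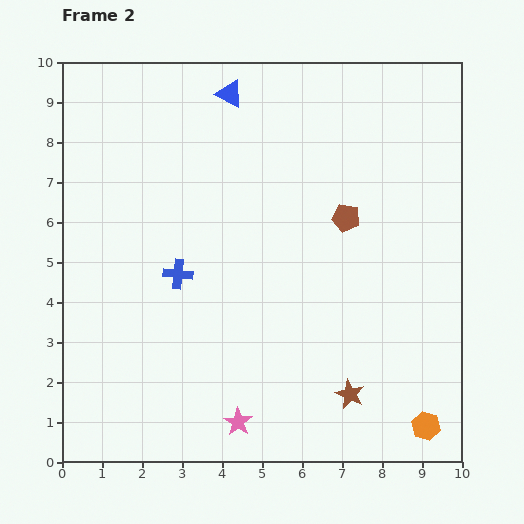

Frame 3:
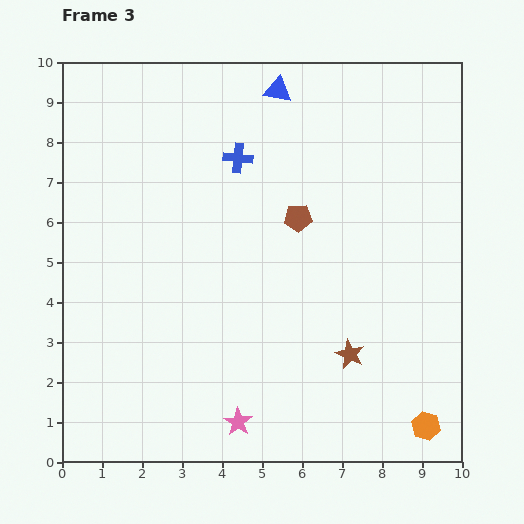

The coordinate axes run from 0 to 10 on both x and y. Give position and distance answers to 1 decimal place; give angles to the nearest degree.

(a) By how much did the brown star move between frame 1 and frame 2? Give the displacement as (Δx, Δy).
(0.0, 1.0)

The brown star was at (7.2, 0.7) in frame 1 and (7.2, 1.7) in frame 2.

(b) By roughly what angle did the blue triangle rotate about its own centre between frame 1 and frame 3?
33° counter-clockwise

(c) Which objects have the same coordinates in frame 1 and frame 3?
the orange hexagon, the pink star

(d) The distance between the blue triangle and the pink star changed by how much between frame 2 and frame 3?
+0.2

Distance in frame 2: 8.2. Distance in frame 3: 8.4.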